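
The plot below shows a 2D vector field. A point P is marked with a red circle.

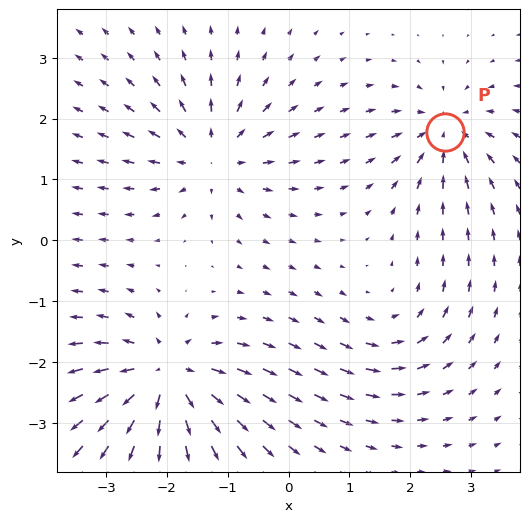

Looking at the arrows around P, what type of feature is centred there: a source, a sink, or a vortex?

sink

At P (2.6, 1.8) the arrows converge inward. Divergence about -4, curl ≈0 — negative divergence with near-zero curl is a sink.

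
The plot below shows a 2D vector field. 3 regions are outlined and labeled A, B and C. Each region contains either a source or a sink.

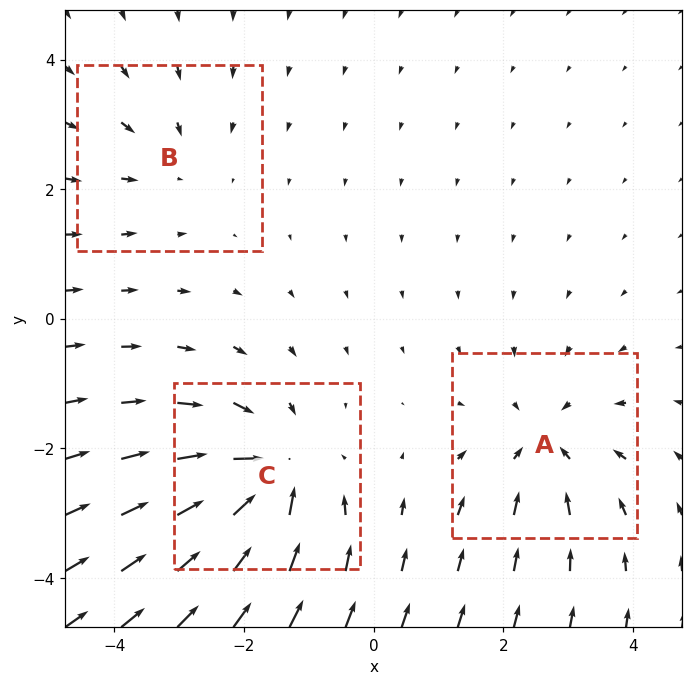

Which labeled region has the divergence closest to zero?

B

Divergence at each region's feature centre — A: about -3, B: about -2, C: about -5. Region B is closest to zero.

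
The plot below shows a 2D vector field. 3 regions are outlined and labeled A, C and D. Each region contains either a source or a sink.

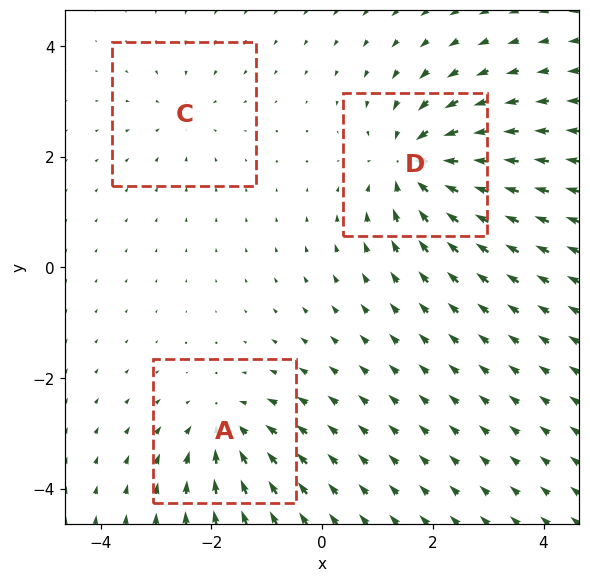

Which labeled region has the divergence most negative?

Divergence at each region's feature centre — A: about -4, C: about -2, D: about -5. Region D is most negative.

D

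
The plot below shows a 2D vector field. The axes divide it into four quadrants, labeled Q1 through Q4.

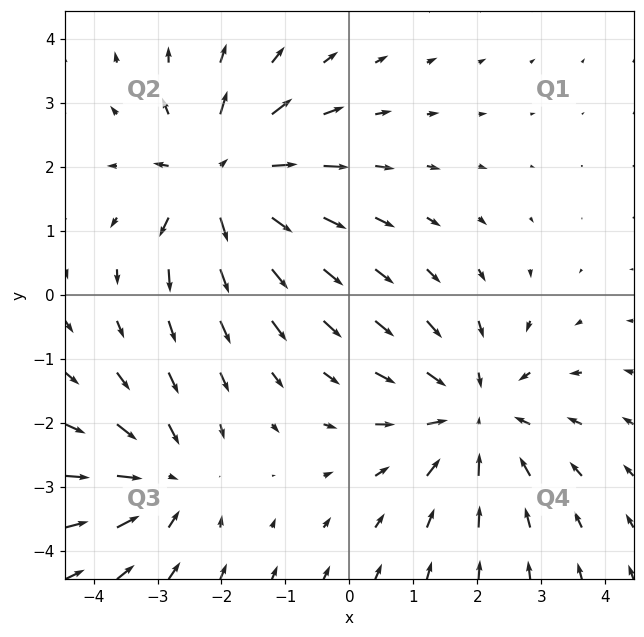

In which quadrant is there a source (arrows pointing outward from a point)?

The source sits at approximately (-2.0, 1.8), which lies in quadrant Q2. The divergence there is about +5, positive as expected for a source.

Q2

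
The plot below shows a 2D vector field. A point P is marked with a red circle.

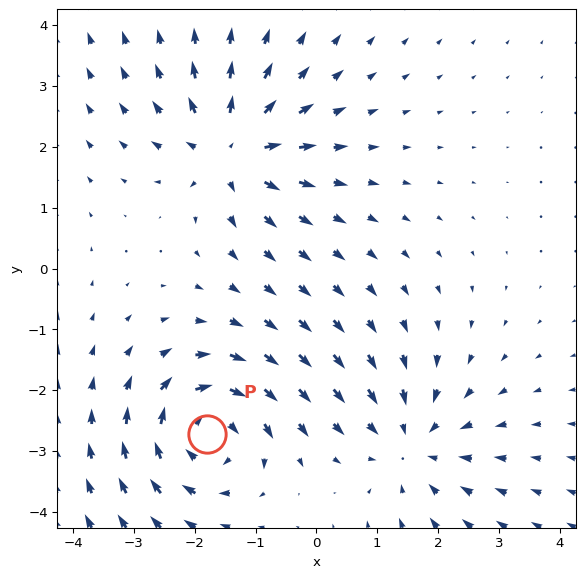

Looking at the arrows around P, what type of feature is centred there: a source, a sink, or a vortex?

At P (-1.8, -2.7) the arrows circulate clockwise. Divergence ≈0, curl about -5 — near-zero divergence with nonzero curl is a vortex.

vortex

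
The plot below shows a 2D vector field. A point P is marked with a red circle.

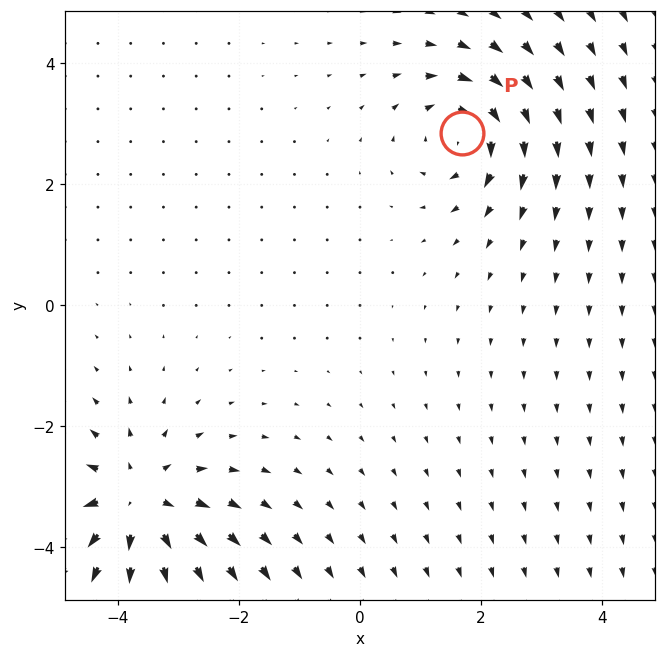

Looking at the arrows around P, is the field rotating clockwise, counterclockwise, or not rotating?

Near P at (1.7, 2.8) the arrows circulate clockwise. The curl (z-component) there is about -4; negative curl means clockwise rotation.

clockwise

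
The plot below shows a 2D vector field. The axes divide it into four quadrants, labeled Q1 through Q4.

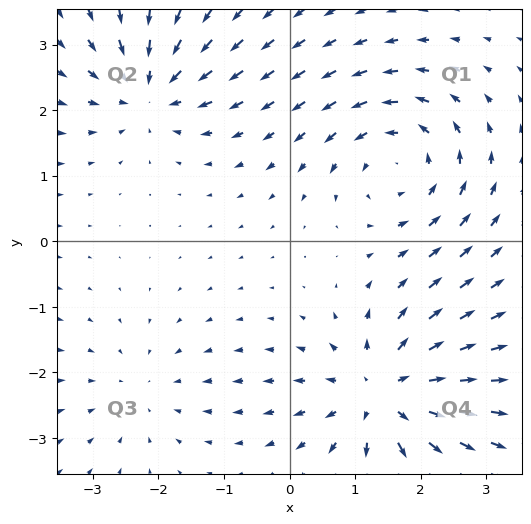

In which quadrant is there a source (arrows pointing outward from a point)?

Q4

The source sits at approximately (1.4, -2.3), which lies in quadrant Q4. The divergence there is about +6, positive as expected for a source.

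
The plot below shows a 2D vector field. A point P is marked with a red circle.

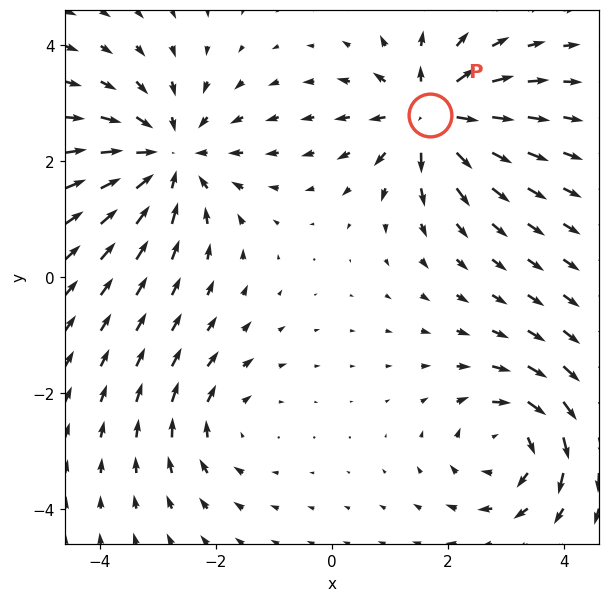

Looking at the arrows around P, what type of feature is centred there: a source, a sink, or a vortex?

At P (1.7, 2.8) the arrows spread outward. Divergence about +6, curl ≈0 — positive divergence with near-zero curl is a source.

source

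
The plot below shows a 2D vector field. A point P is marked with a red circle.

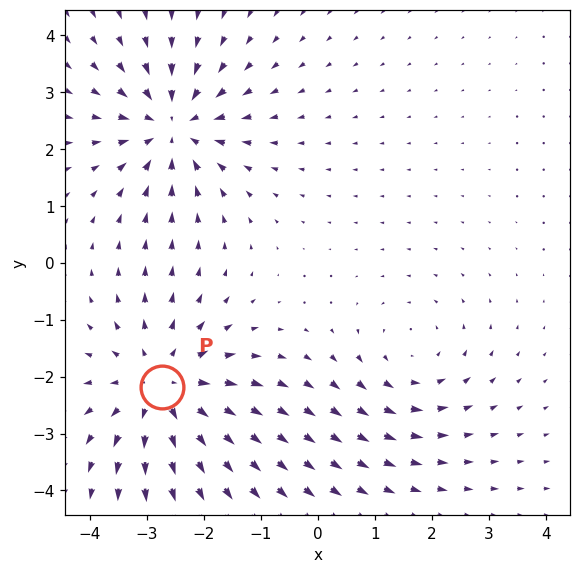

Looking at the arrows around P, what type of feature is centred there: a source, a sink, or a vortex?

At P (-2.7, -2.2) the arrows spread outward. Divergence about +4, curl ≈0 — positive divergence with near-zero curl is a source.

source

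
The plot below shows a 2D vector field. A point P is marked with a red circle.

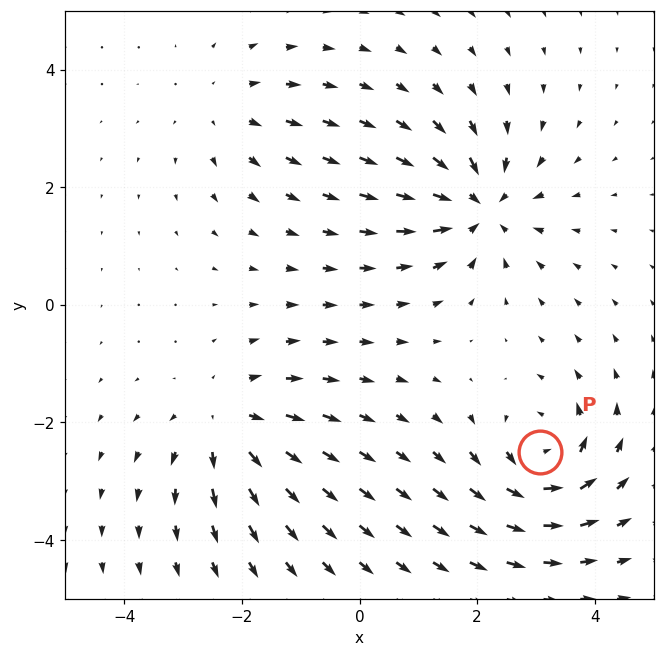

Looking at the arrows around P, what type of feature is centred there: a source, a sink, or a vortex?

At P (3.1, -2.5) the arrows circulate counterclockwise. Divergence ≈0, curl about +6 — near-zero divergence with nonzero curl is a vortex.

vortex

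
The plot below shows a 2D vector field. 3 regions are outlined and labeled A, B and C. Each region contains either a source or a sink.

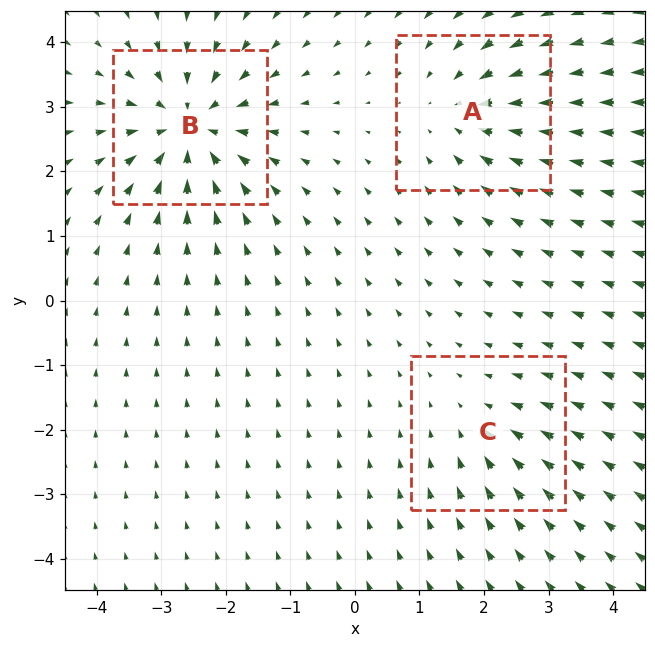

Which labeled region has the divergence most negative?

B

Divergence at each region's feature centre — A: about -3, B: about -5, C: about -2. Region B is most negative.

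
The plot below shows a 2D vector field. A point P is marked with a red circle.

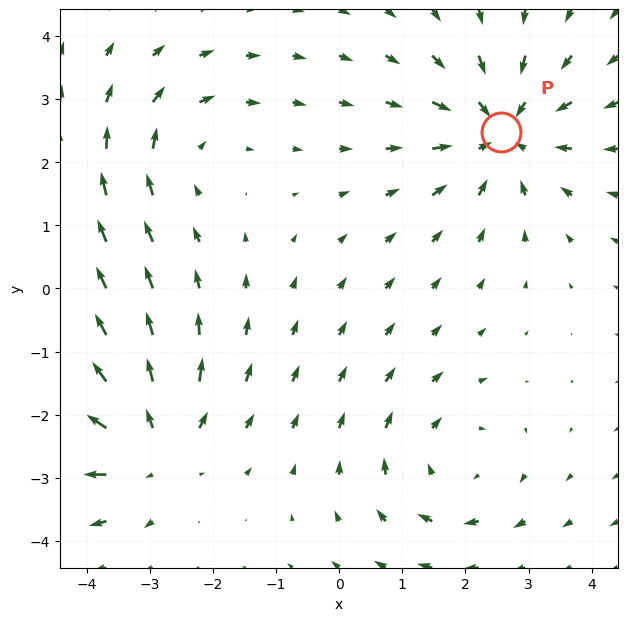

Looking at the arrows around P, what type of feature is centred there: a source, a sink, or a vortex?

At P (2.6, 2.5) the arrows converge inward. Divergence about -5, curl ≈0 — negative divergence with near-zero curl is a sink.

sink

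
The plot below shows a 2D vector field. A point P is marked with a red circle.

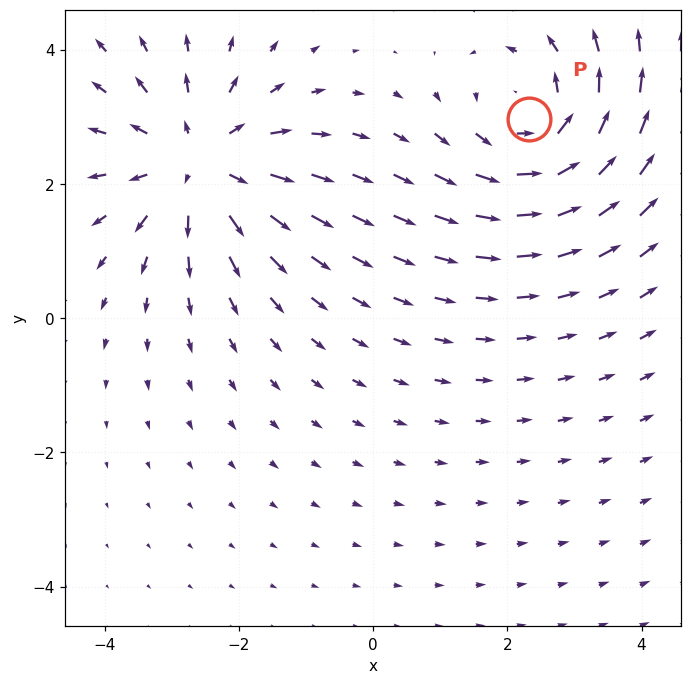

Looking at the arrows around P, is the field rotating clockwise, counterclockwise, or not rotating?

counterclockwise

Near P at (2.3, 3.0) the arrows circulate counterclockwise. The curl (z-component) there is about +4; positive curl means counterclockwise rotation.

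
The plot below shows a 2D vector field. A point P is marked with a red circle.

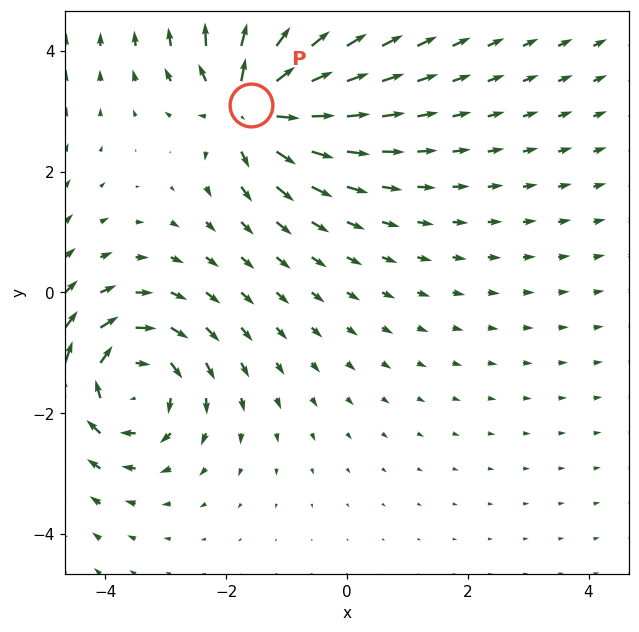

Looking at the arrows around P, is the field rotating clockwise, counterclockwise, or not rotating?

Near P at (-1.6, 3.1) the arrows show no circulation. The curl there is ≈0.

not rotating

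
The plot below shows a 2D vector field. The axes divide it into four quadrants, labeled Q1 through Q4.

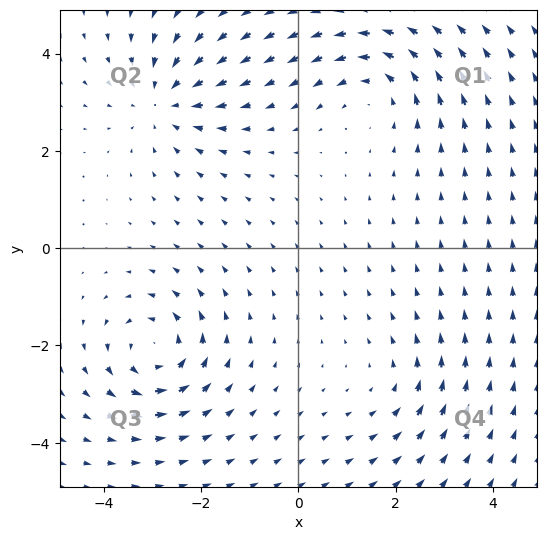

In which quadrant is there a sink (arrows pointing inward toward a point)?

Q2

The sink sits at approximately (-2.7, 3.0), which lies in quadrant Q2. The divergence there is about -4, negative as expected for a sink.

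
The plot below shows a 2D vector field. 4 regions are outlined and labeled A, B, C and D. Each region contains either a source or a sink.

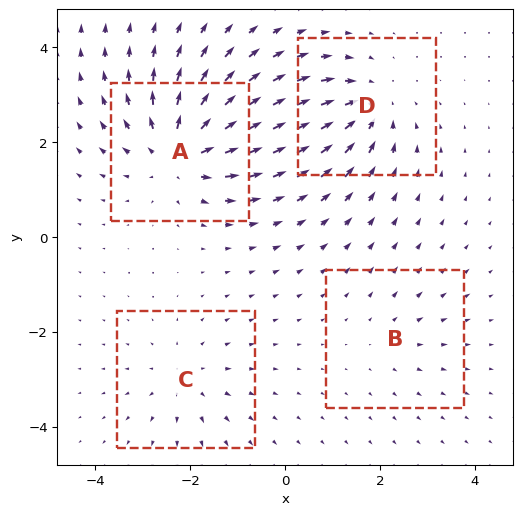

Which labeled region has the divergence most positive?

Divergence at each region's feature centre — A: about +6, B: about +2, C: about +3, D: about -5. Region A is most positive.

A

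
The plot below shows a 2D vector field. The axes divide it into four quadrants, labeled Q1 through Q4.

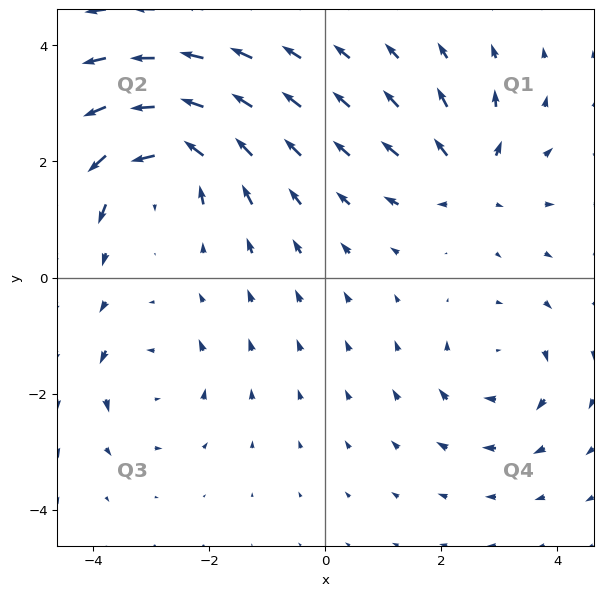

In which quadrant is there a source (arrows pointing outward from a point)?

Q1

The source sits at approximately (2.5, 1.7), which lies in quadrant Q1. The divergence there is about +4, positive as expected for a source.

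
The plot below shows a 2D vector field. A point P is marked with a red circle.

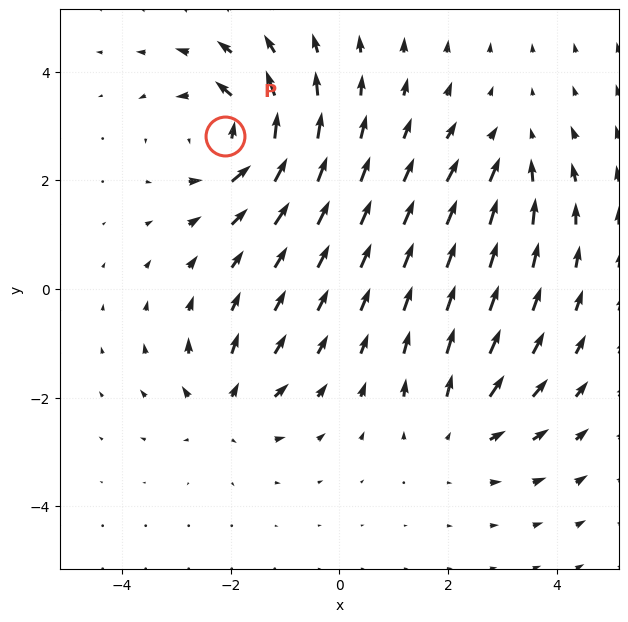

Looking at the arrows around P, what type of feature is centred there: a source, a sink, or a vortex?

At P (-2.1, 2.8) the arrows circulate counterclockwise. Divergence ≈0, curl about +6 — near-zero divergence with nonzero curl is a vortex.

vortex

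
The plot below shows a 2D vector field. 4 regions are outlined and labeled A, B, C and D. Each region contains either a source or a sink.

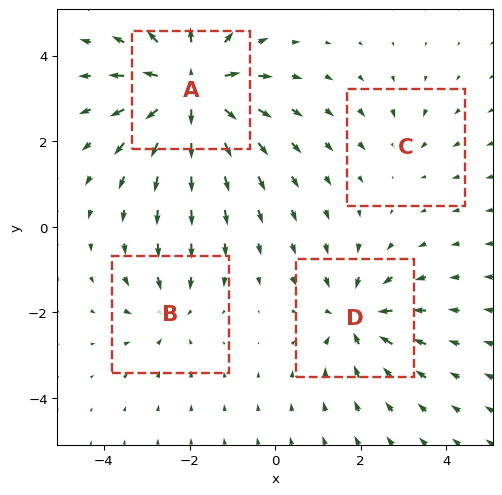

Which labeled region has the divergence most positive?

A

Divergence at each region's feature centre — A: about +7, B: about -3, C: about -2, D: about -5. Region A is most positive.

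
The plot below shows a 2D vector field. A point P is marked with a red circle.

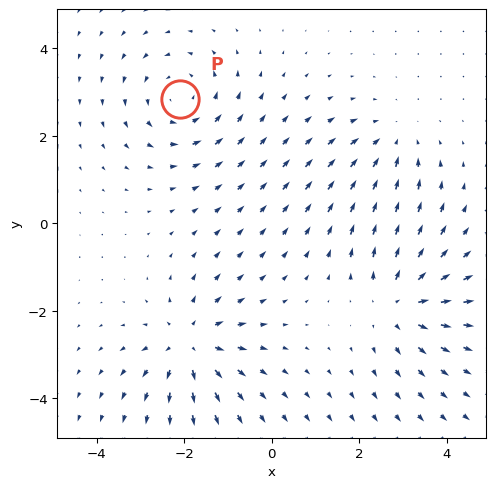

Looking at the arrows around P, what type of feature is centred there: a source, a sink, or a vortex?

vortex

At P (-2.1, 2.8) the arrows circulate counterclockwise. Divergence ≈0, curl about +4 — near-zero divergence with nonzero curl is a vortex.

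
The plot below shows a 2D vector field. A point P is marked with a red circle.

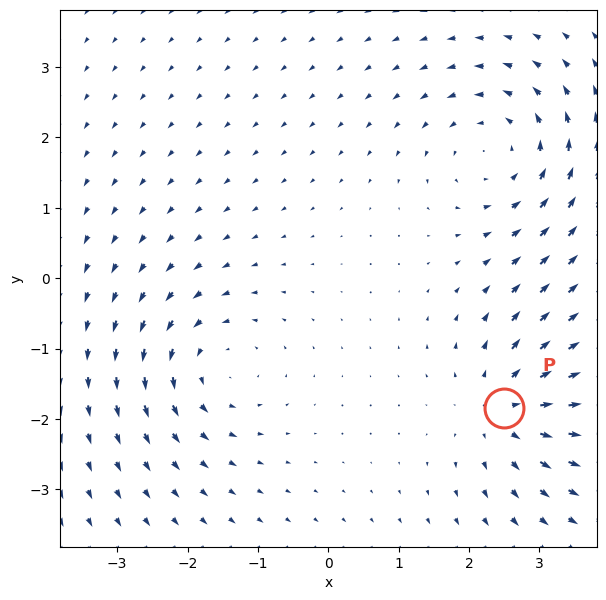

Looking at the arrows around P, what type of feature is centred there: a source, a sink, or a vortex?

source

At P (2.5, -1.9) the arrows spread outward. Divergence about +4, curl ≈0 — positive divergence with near-zero curl is a source.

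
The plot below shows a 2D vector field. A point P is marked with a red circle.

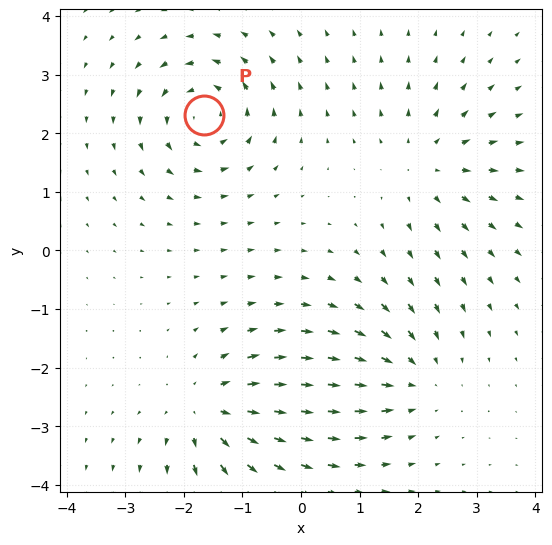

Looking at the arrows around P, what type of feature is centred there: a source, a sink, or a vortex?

vortex

At P (-1.6, 2.3) the arrows circulate counterclockwise. Divergence ≈0, curl about +6 — near-zero divergence with nonzero curl is a vortex.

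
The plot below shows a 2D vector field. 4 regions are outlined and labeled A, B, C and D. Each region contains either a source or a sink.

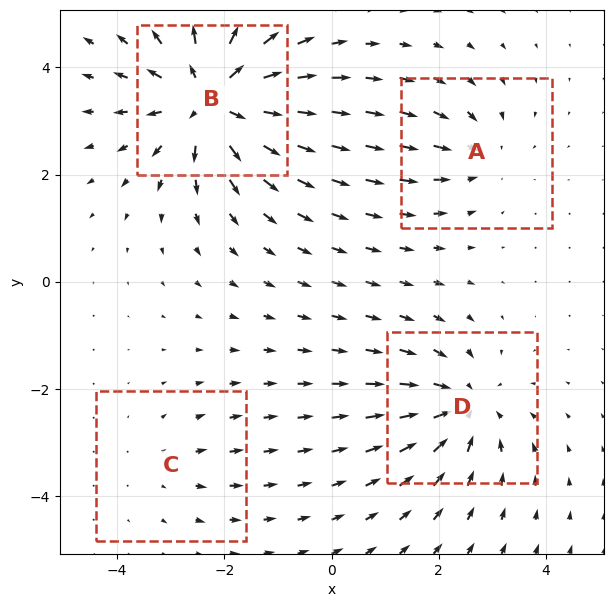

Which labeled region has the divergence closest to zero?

C

Divergence at each region's feature centre — A: about -3, B: about +7, C: about +2, D: about -5. Region C is closest to zero.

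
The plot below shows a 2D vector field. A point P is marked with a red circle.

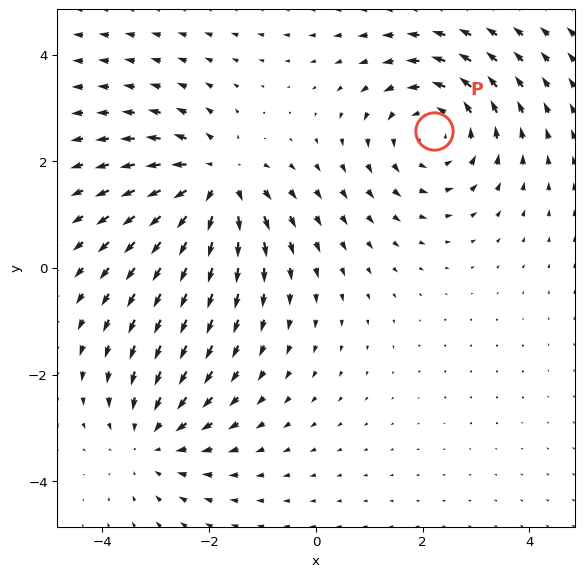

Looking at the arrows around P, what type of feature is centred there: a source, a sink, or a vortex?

vortex

At P (2.2, 2.6) the arrows circulate counterclockwise. Divergence ≈0, curl about +4 — near-zero divergence with nonzero curl is a vortex.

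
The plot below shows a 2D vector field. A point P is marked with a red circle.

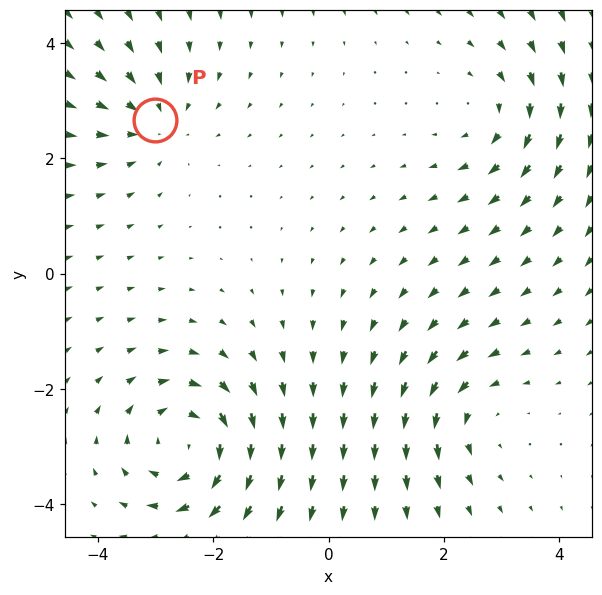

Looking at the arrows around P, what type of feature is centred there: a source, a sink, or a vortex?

At P (-3.0, 2.7) the arrows converge inward. Divergence about -3, curl ≈0 — negative divergence with near-zero curl is a sink.

sink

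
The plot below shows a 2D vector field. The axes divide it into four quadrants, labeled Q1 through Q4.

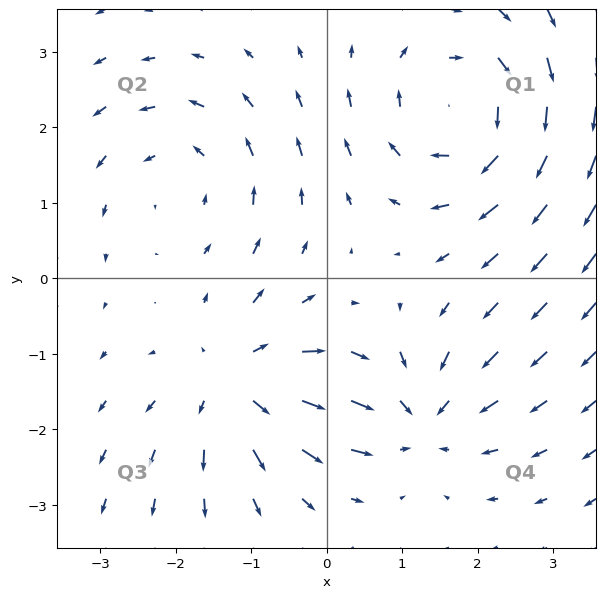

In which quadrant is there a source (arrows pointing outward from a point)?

Q3

The source sits at approximately (-1.2, -1.4), which lies in quadrant Q3. The divergence there is about +4, positive as expected for a source.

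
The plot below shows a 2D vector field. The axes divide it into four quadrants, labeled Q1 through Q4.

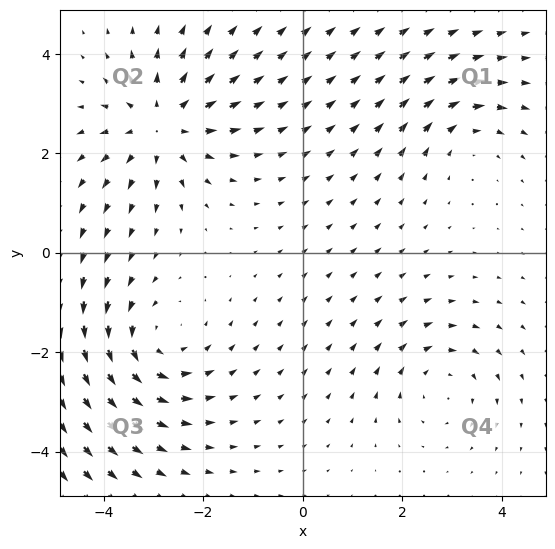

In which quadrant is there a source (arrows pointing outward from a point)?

The source sits at approximately (-2.8, 2.6), which lies in quadrant Q2. The divergence there is about +4, positive as expected for a source.

Q2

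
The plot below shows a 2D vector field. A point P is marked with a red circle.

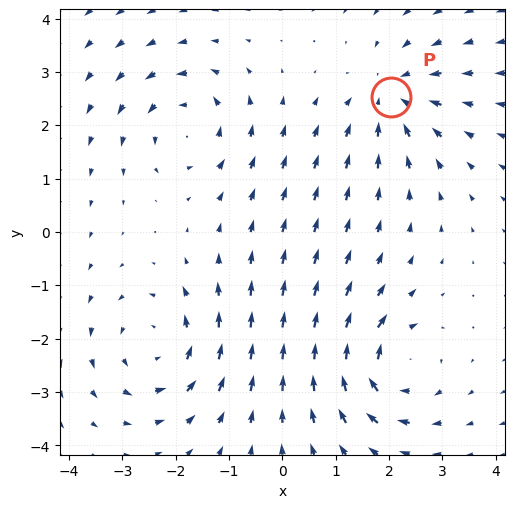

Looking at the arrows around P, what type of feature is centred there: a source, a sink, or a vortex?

sink

At P (2.0, 2.5) the arrows converge inward. Divergence about -4, curl ≈0 — negative divergence with near-zero curl is a sink.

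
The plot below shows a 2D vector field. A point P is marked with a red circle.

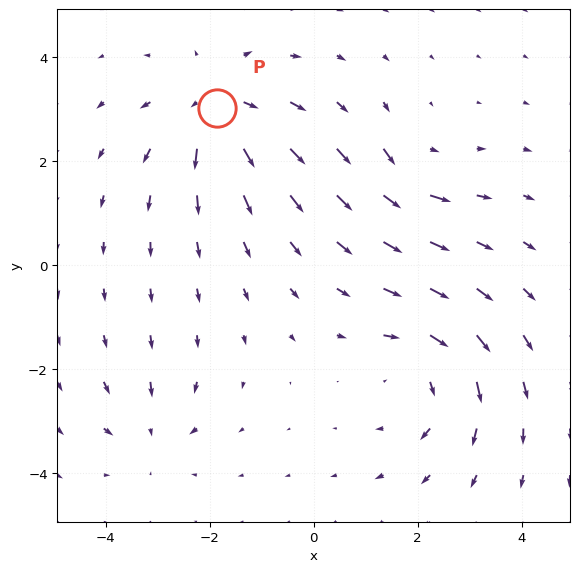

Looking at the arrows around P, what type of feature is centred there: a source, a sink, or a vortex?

At P (-1.9, 3.0) the arrows spread outward. Divergence about +5, curl ≈0 — positive divergence with near-zero curl is a source.

source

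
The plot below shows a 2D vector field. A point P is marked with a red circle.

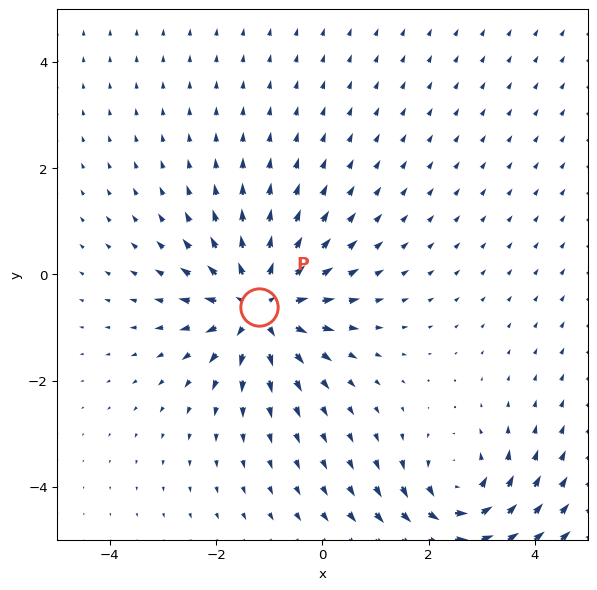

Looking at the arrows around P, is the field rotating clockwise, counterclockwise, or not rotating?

not rotating

Near P at (-1.2, -0.6) the arrows show no circulation. The curl there is ≈0.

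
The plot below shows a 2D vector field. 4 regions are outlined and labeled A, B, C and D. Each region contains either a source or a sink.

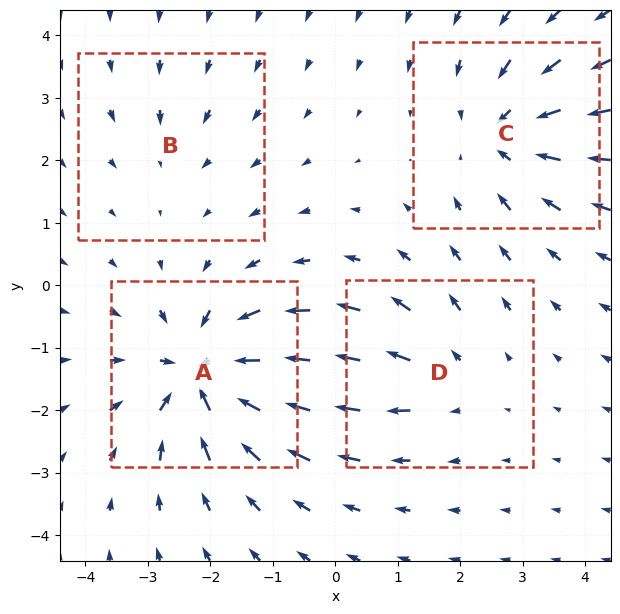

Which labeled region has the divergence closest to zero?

Divergence at each region's feature centre — A: about -7, B: about -2, C: about -5, D: about +3. Region B is closest to zero.

B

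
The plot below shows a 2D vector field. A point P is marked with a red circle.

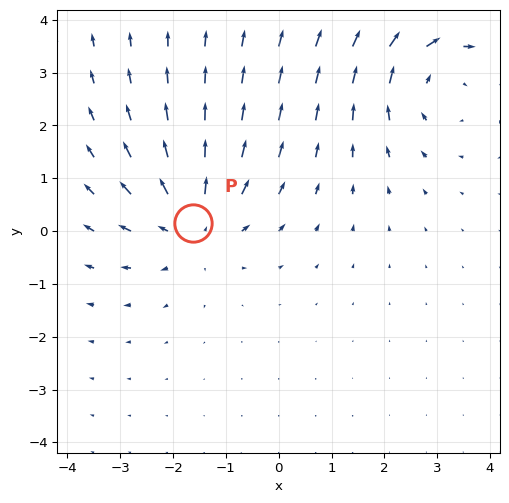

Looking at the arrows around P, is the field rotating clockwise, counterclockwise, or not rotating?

Near P at (-1.6, 0.2) the arrows show no circulation. The curl there is ≈0.

not rotating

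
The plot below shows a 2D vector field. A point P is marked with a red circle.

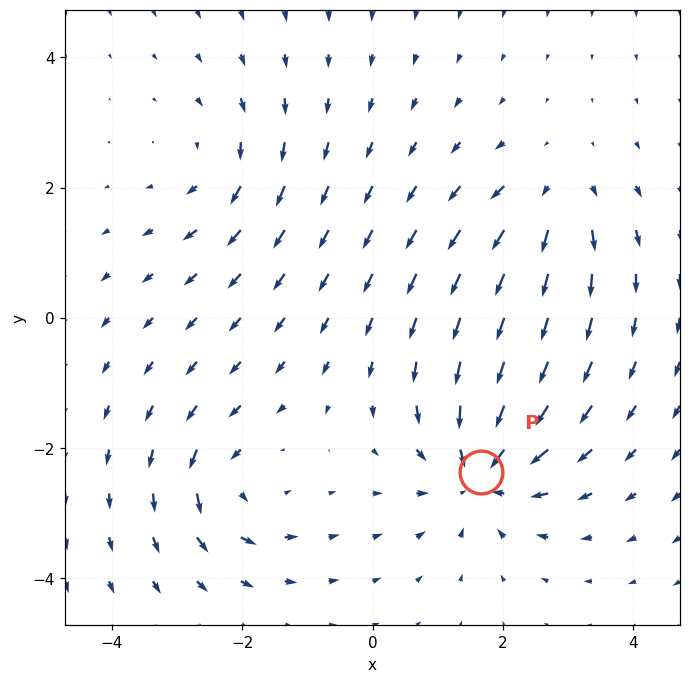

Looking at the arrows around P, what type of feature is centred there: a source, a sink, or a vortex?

sink

At P (1.7, -2.4) the arrows converge inward. Divergence about -5, curl ≈0 — negative divergence with near-zero curl is a sink.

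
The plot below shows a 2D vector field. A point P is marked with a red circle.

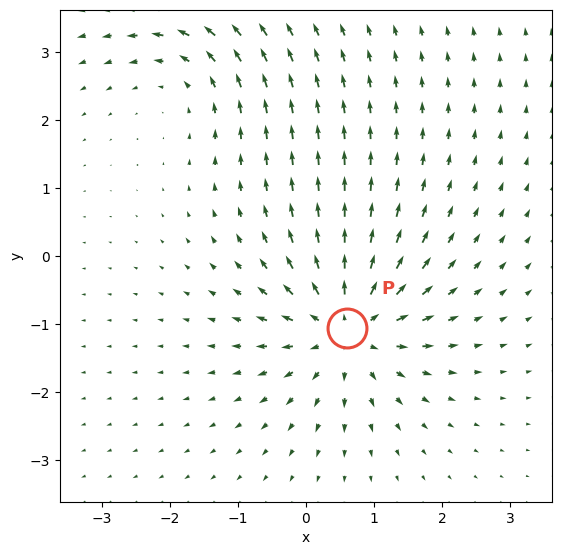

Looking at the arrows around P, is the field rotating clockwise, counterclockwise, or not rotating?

not rotating

Near P at (0.6, -1.1) the arrows show no circulation. The curl there is ≈0.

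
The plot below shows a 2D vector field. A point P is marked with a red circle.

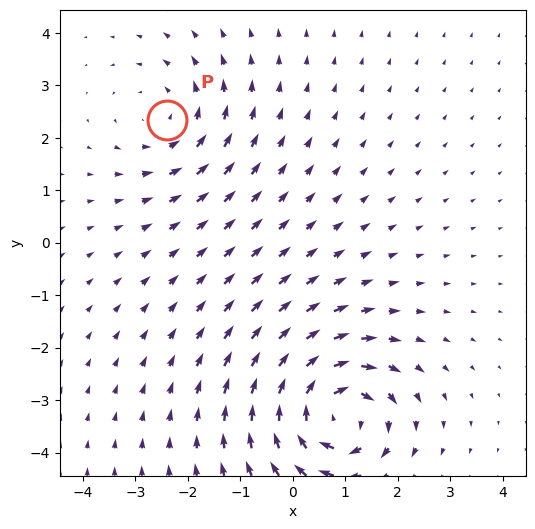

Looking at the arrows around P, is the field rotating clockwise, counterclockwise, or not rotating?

counterclockwise

Near P at (-2.4, 2.3) the arrows circulate counterclockwise. The curl (z-component) there is about +3; positive curl means counterclockwise rotation.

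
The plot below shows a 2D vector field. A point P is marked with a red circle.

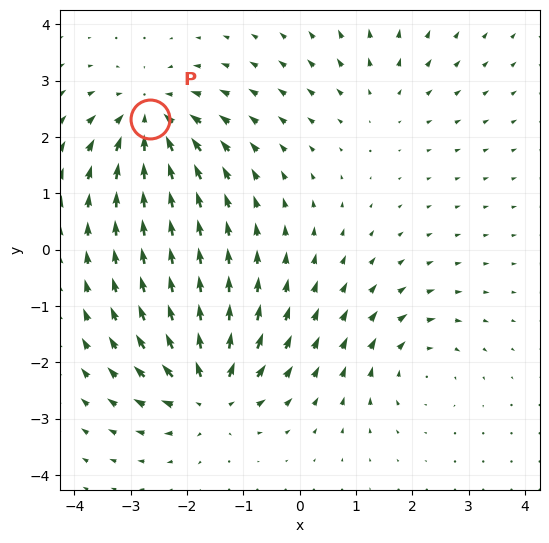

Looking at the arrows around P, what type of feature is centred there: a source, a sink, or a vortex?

sink

At P (-2.7, 2.3) the arrows converge inward. Divergence about -5, curl ≈0 — negative divergence with near-zero curl is a sink.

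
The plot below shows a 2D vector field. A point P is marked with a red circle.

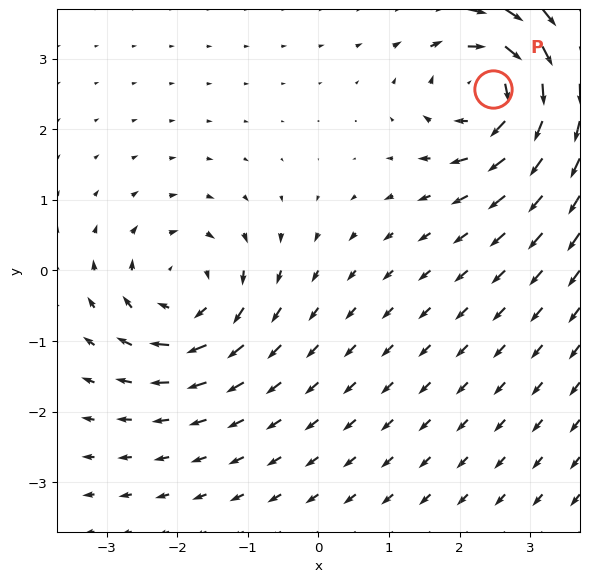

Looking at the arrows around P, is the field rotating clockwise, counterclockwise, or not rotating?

Near P at (2.5, 2.6) the arrows circulate clockwise. The curl (z-component) there is about -6; negative curl means clockwise rotation.

clockwise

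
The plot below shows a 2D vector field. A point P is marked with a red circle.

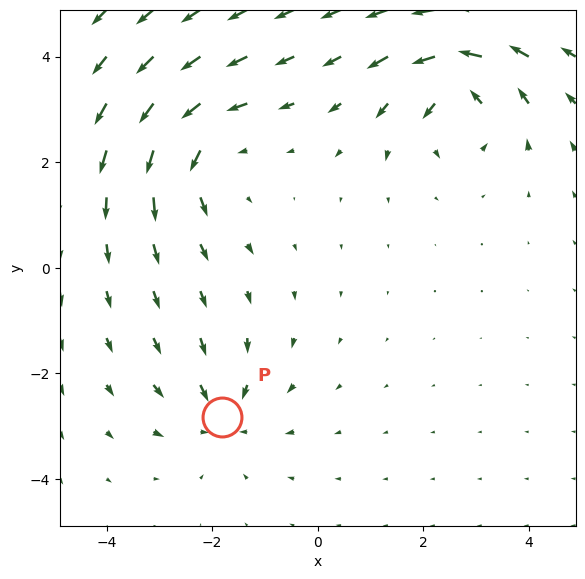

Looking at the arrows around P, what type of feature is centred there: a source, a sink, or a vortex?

At P (-1.8, -2.8) the arrows converge inward. Divergence about -4, curl ≈0 — negative divergence with near-zero curl is a sink.

sink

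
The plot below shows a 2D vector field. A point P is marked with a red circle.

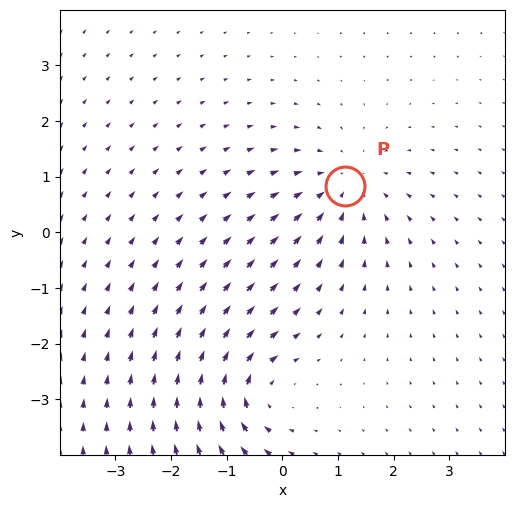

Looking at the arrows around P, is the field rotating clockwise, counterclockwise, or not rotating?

Near P at (1.1, 0.8) the arrows show no circulation. The curl there is ≈0.

not rotating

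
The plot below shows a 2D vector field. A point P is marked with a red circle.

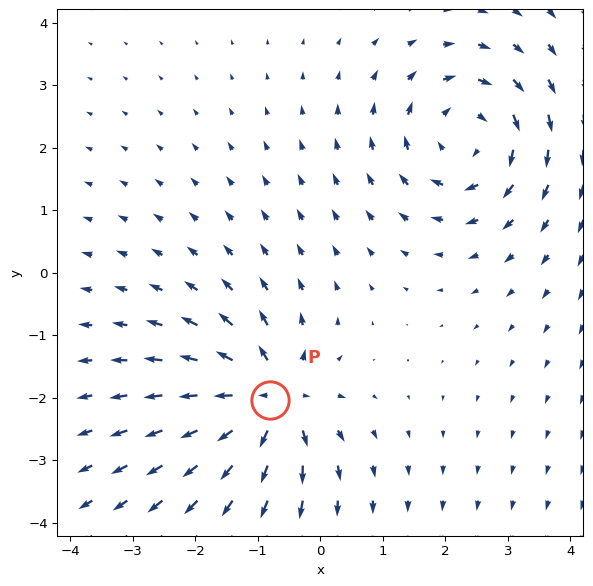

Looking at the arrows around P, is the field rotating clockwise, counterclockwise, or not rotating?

Near P at (-0.8, -2.0) the arrows show no circulation. The curl there is ≈0.

not rotating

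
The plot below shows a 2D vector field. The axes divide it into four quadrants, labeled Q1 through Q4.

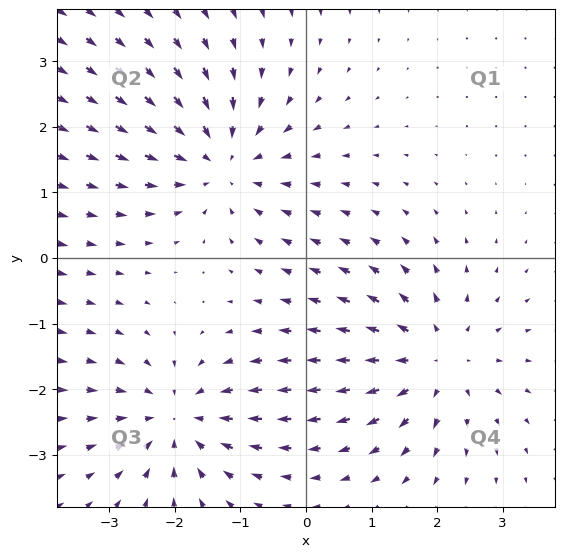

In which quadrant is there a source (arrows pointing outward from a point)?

The source sits at approximately (2.0, -1.5), which lies in quadrant Q4. The divergence there is about +4, positive as expected for a source.

Q4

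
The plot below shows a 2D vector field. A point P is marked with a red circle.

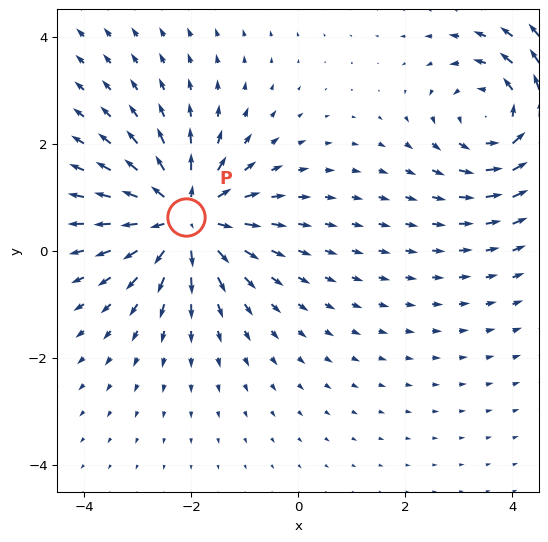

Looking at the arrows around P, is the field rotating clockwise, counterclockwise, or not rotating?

Near P at (-2.1, 0.6) the arrows show no circulation. The curl there is ≈0.

not rotating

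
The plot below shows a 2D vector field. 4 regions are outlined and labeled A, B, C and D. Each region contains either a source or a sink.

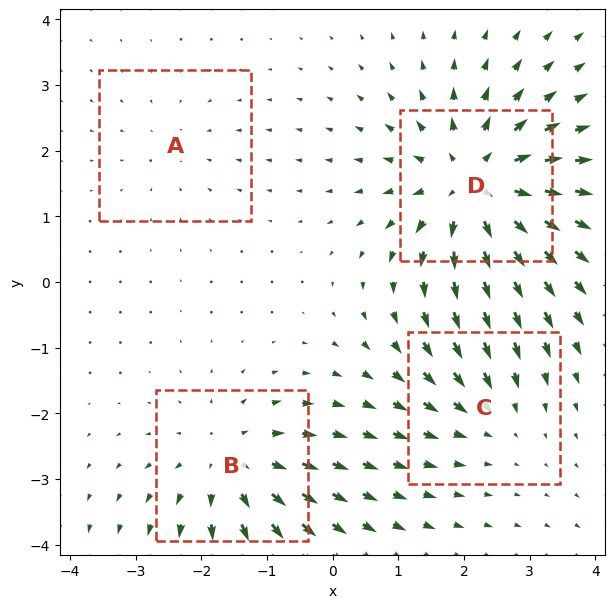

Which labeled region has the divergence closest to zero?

A

Divergence at each region's feature centre — A: about -2, B: about +5, C: about -3, D: about +7. Region A is closest to zero.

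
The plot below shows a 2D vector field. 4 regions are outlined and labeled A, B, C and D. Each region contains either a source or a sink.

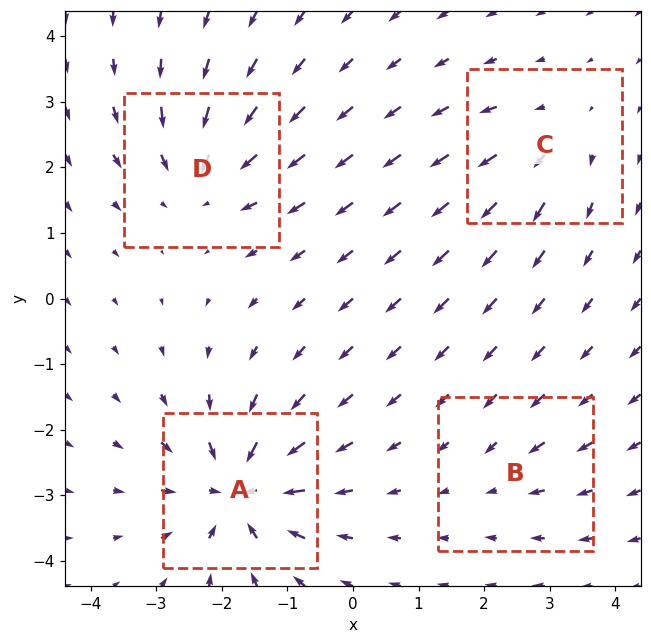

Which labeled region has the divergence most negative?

Divergence at each region's feature centre — A: about -9, B: about -2, C: about +4, D: about -6. Region A is most negative.

A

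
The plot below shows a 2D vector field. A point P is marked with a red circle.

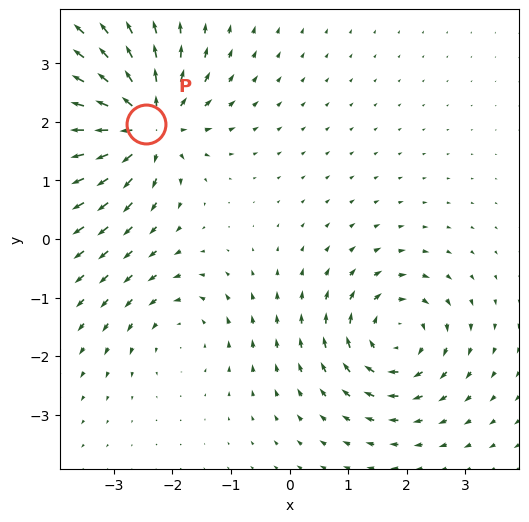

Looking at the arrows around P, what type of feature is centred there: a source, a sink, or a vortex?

source

At P (-2.5, 2.0) the arrows spread outward. Divergence about +6, curl ≈0 — positive divergence with near-zero curl is a source.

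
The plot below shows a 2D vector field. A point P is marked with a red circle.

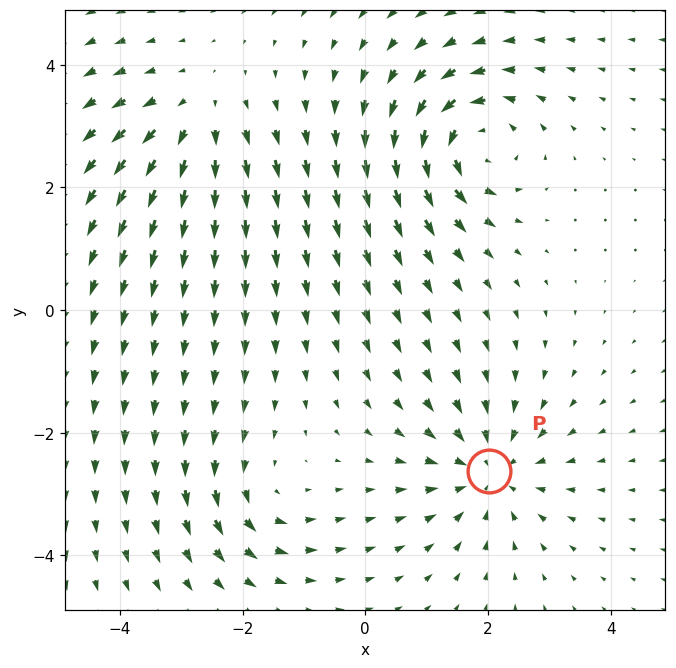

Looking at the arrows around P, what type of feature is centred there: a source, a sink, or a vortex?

At P (2.0, -2.6) the arrows converge inward. Divergence about -5, curl ≈0 — negative divergence with near-zero curl is a sink.

sink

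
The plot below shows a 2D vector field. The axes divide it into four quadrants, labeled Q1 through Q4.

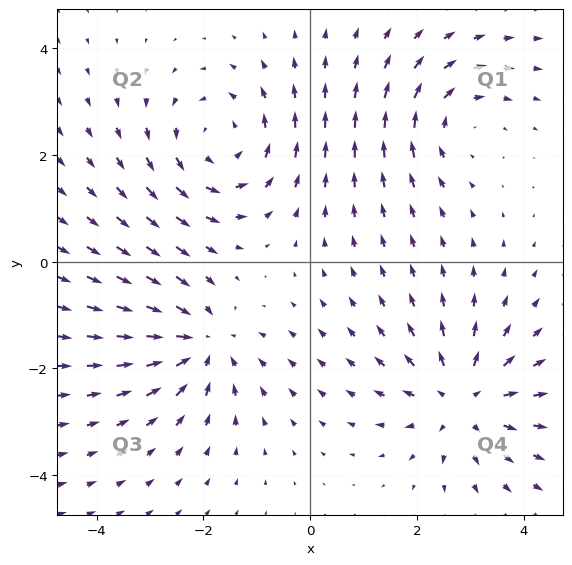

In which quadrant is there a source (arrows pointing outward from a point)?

The source sits at approximately (2.9, -2.6), which lies in quadrant Q4. The divergence there is about +4, positive as expected for a source.

Q4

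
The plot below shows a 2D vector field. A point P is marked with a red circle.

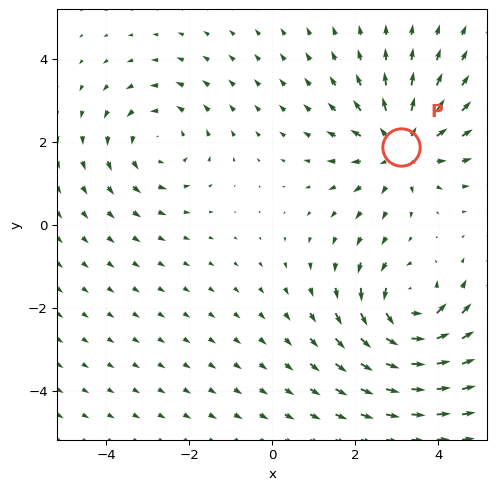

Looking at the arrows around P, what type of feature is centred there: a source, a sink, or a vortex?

At P (3.1, 1.9) the arrows spread outward. Divergence about +4, curl ≈0 — positive divergence with near-zero curl is a source.

source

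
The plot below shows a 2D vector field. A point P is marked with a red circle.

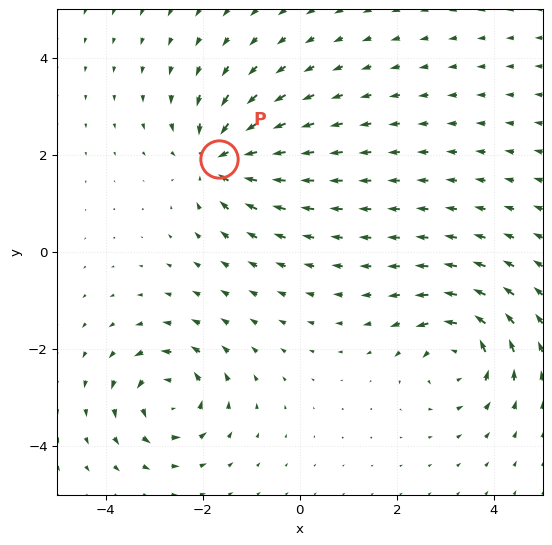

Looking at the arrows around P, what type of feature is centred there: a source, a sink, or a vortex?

At P (-1.7, 1.9) the arrows converge inward. Divergence about -6, curl ≈0 — negative divergence with near-zero curl is a sink.

sink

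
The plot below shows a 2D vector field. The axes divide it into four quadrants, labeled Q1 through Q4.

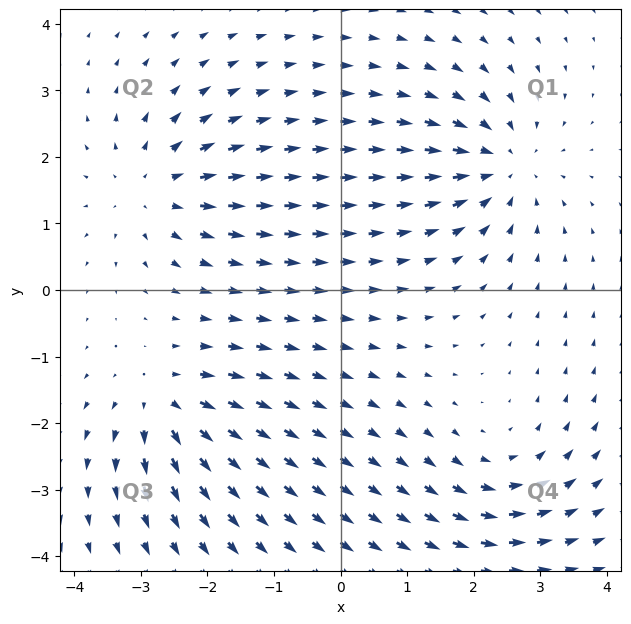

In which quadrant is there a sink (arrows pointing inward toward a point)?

The sink sits at approximately (2.4, 1.9), which lies in quadrant Q1. The divergence there is about -5, negative as expected for a sink.

Q1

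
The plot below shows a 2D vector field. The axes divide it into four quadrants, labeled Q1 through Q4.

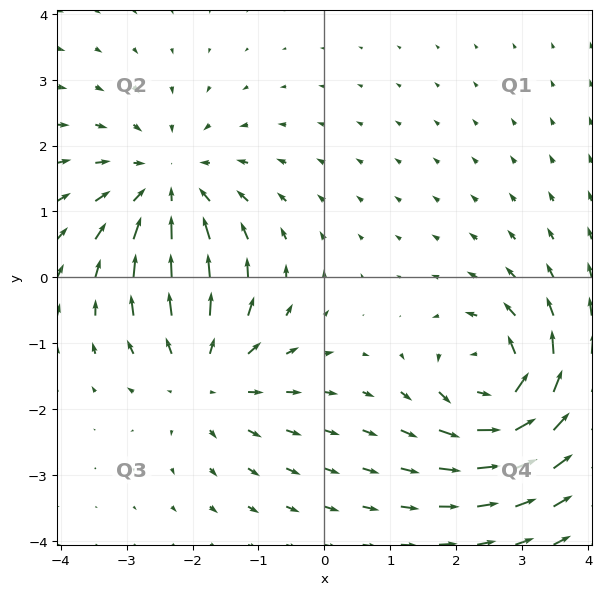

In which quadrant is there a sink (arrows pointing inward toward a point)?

Q2

The sink sits at approximately (-2.4, 1.3), which lies in quadrant Q2. The divergence there is about -2, negative as expected for a sink.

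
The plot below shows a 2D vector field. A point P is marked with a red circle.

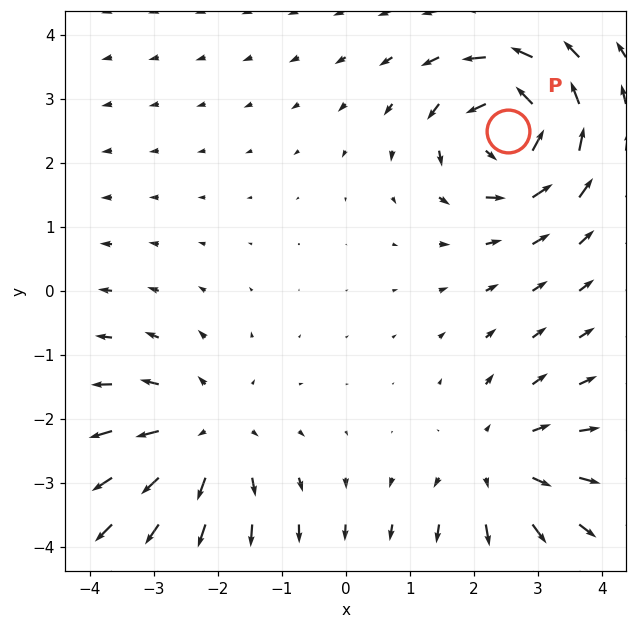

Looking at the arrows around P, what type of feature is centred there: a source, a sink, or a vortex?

vortex

At P (2.5, 2.5) the arrows circulate counterclockwise. Divergence ≈0, curl about +5 — near-zero divergence with nonzero curl is a vortex.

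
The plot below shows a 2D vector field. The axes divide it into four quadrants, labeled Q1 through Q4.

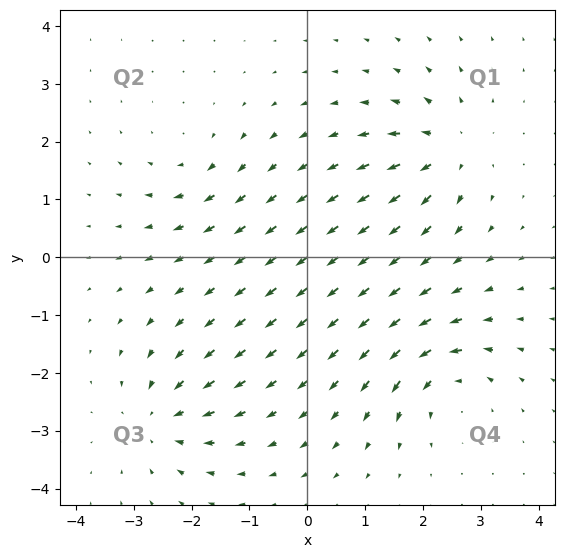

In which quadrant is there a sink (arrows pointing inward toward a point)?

The sink sits at approximately (-2.5, -2.8), which lies in quadrant Q3. The divergence there is about -5, negative as expected for a sink.

Q3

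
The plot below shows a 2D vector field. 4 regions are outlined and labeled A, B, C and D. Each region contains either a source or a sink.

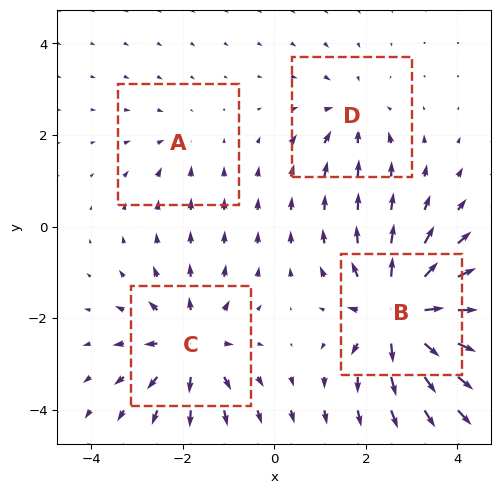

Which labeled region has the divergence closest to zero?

A

Divergence at each region's feature centre — A: about -2, B: about +8, C: about +6, D: about -4. Region A is closest to zero.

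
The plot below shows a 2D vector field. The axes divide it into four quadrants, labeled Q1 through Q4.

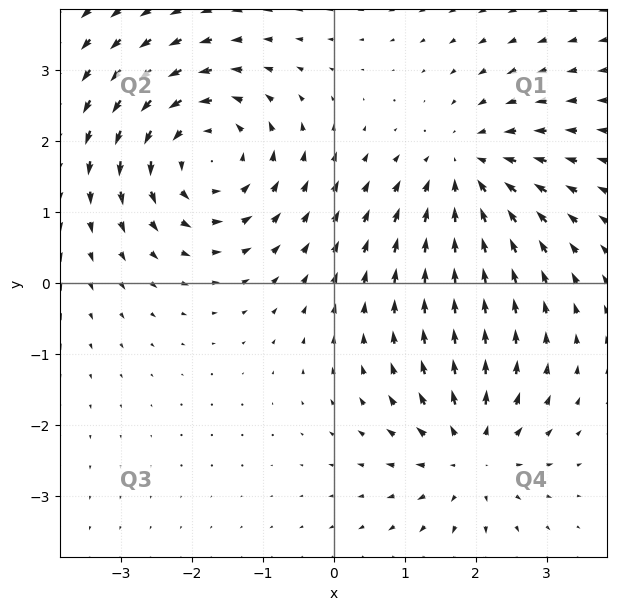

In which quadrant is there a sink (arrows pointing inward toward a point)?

The sink sits at approximately (1.9, 1.6), which lies in quadrant Q1. The divergence there is about -3, negative as expected for a sink.

Q1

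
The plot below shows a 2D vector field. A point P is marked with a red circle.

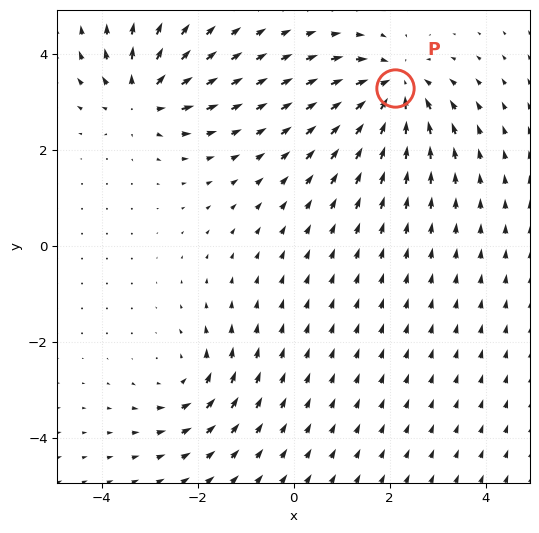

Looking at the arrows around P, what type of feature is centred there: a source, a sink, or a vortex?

sink

At P (2.1, 3.3) the arrows converge inward. Divergence about -5, curl ≈0 — negative divergence with near-zero curl is a sink.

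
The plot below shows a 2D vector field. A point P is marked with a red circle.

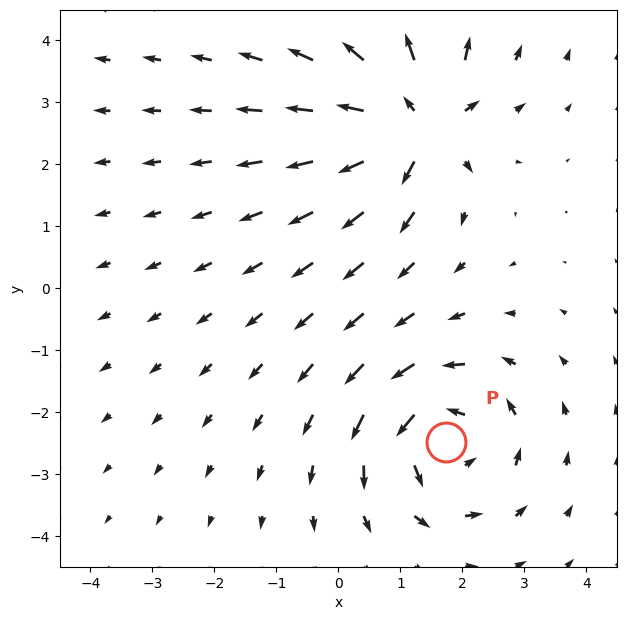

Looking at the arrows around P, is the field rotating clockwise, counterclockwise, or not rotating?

Near P at (1.7, -2.5) the arrows circulate counterclockwise. The curl (z-component) there is about +5; positive curl means counterclockwise rotation.

counterclockwise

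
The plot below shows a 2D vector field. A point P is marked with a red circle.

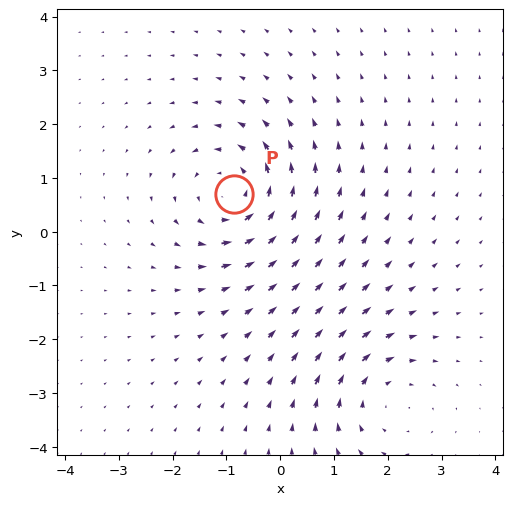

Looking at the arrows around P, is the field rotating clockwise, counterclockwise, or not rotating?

counterclockwise

Near P at (-0.9, 0.7) the arrows circulate counterclockwise. The curl (z-component) there is about +5; positive curl means counterclockwise rotation.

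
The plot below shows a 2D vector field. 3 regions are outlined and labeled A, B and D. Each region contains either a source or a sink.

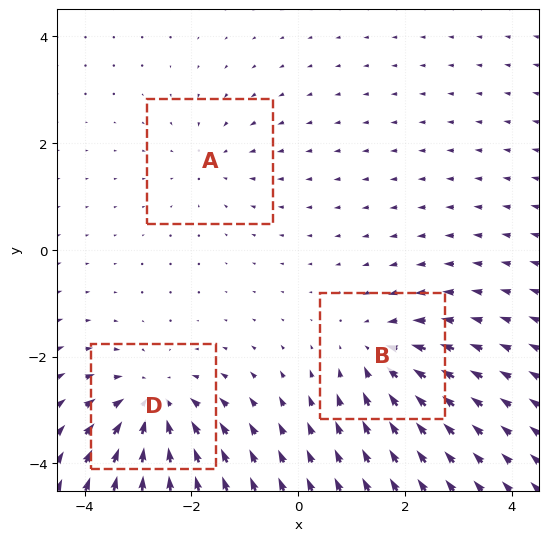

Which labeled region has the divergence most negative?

Divergence at each region's feature centre — A: about -2, B: about -4, D: about -5. Region D is most negative.

D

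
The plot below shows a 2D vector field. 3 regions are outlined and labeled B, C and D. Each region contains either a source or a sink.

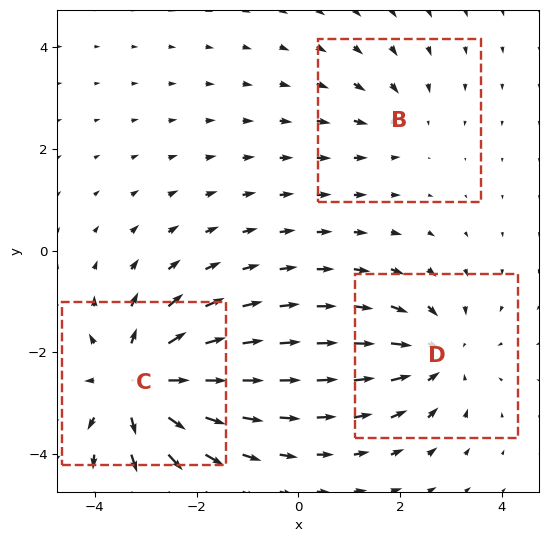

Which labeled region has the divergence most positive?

Divergence at each region's feature centre — B: about -2, C: about +5, D: about -3. Region C is most positive.

C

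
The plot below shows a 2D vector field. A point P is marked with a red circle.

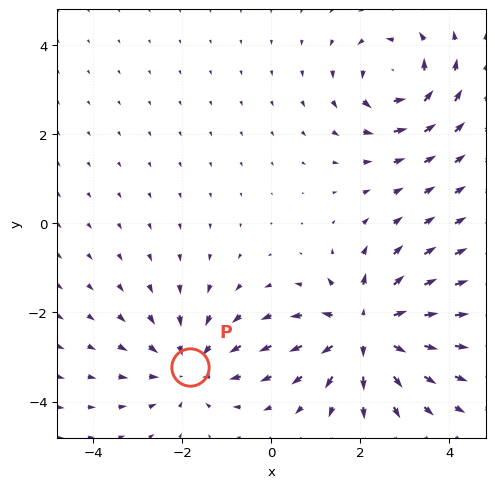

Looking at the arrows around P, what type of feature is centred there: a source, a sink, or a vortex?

At P (-1.8, -3.2) the arrows converge inward. Divergence about -3, curl ≈0 — negative divergence with near-zero curl is a sink.

sink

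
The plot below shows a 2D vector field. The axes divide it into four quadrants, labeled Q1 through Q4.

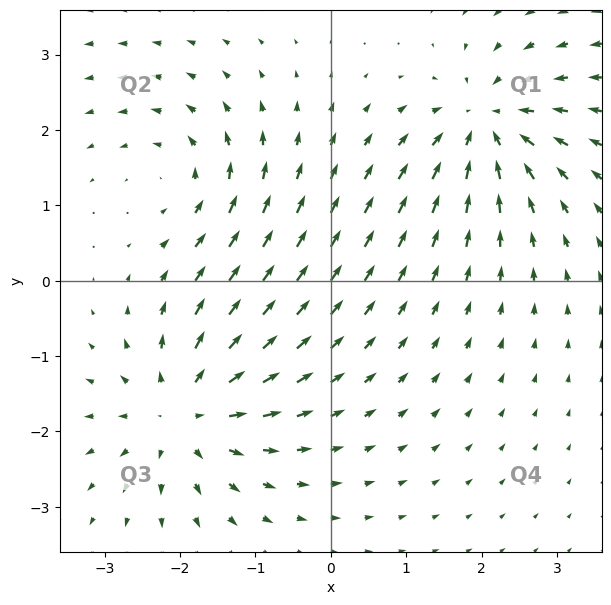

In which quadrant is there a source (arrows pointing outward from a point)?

The source sits at approximately (-1.9, -1.8), which lies in quadrant Q3. The divergence there is about +6, positive as expected for a source.

Q3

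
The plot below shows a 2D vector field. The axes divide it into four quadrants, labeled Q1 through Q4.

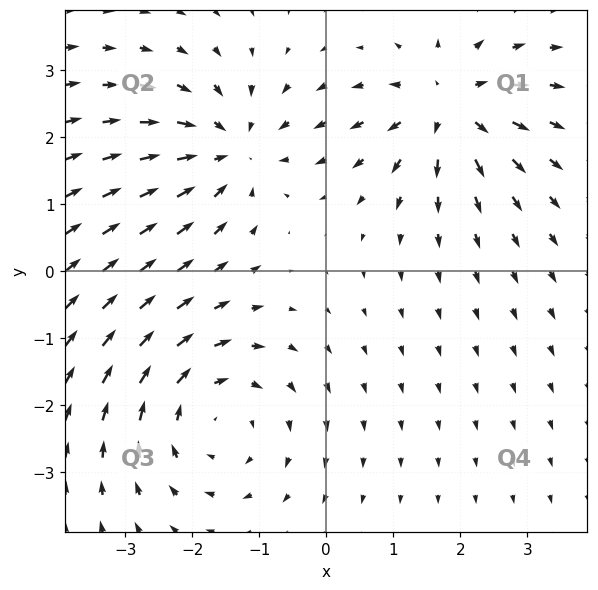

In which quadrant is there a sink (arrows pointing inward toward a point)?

Q2

The sink sits at approximately (-1.4, 1.8), which lies in quadrant Q2. The divergence there is about -4, negative as expected for a sink.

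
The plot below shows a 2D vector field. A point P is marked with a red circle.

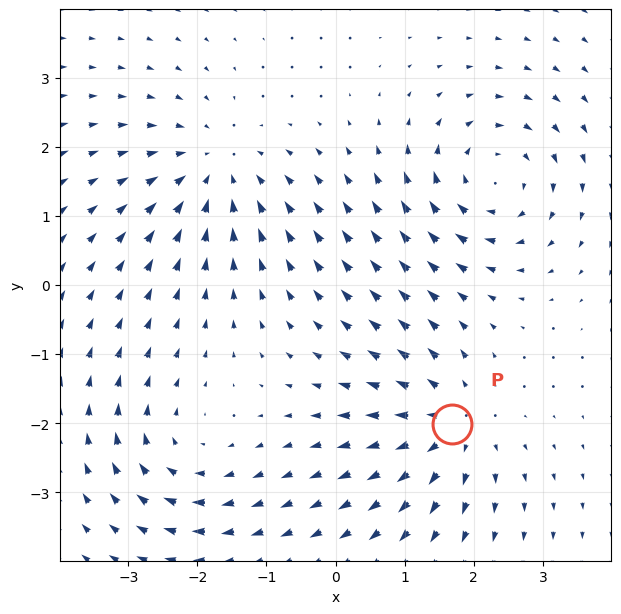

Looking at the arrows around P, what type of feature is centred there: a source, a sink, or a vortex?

At P (1.7, -2.0) the arrows spread outward. Divergence about +5, curl ≈0 — positive divergence with near-zero curl is a source.

source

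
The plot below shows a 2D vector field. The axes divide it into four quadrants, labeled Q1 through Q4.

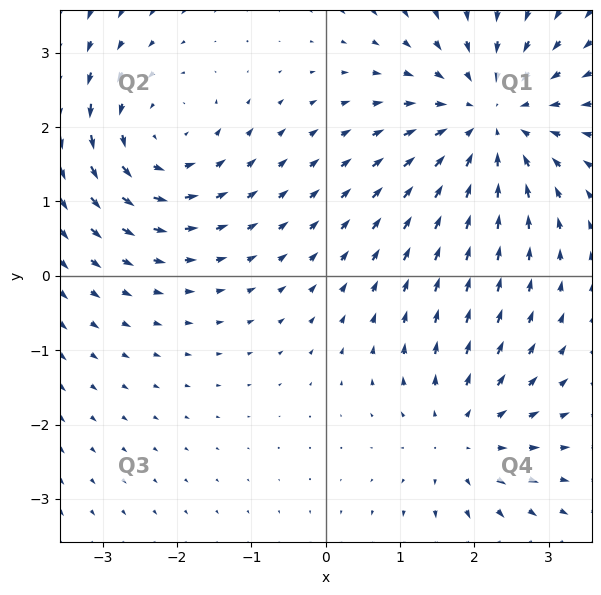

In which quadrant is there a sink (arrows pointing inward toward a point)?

The sink sits at approximately (2.2, 2.1), which lies in quadrant Q1. The divergence there is about -3, negative as expected for a sink.

Q1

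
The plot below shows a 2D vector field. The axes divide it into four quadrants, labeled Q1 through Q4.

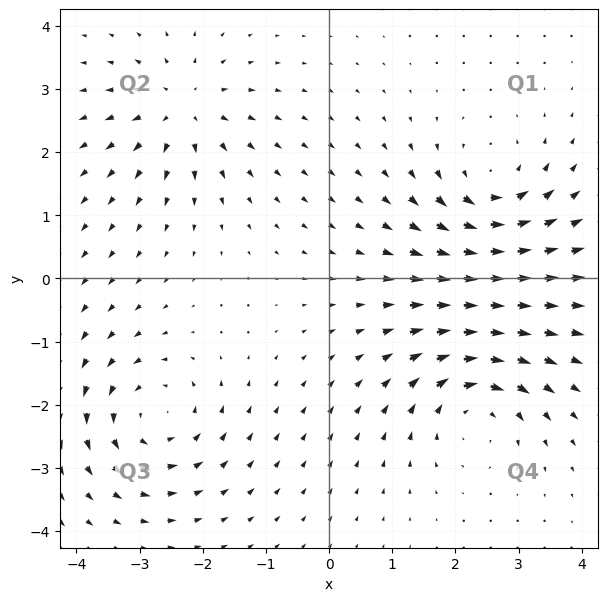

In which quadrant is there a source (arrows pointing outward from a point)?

The source sits at approximately (-2.3, 2.7), which lies in quadrant Q2. The divergence there is about +5, positive as expected for a source.

Q2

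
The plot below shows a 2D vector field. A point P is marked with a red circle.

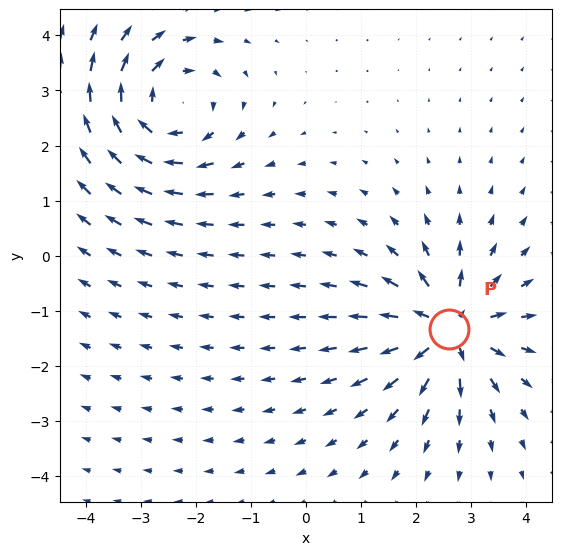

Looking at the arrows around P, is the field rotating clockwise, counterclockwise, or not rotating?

Near P at (2.6, -1.3) the arrows show no circulation. The curl there is ≈0.

not rotating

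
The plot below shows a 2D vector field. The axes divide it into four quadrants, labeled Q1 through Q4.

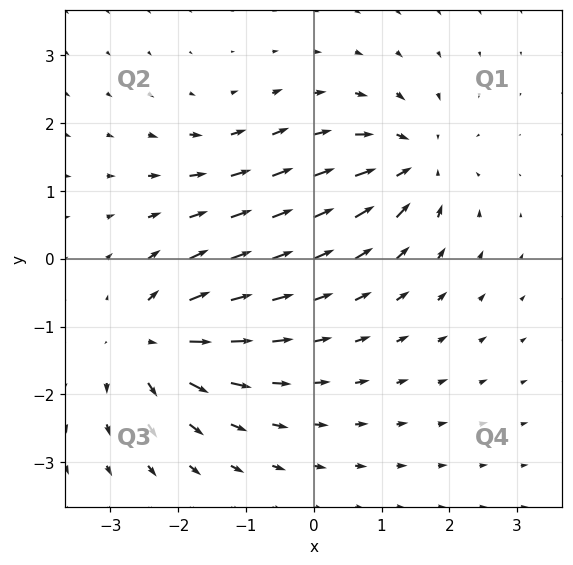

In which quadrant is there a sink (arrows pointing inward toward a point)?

Q1

The sink sits at approximately (1.5, 1.4), which lies in quadrant Q1. The divergence there is about -6, negative as expected for a sink.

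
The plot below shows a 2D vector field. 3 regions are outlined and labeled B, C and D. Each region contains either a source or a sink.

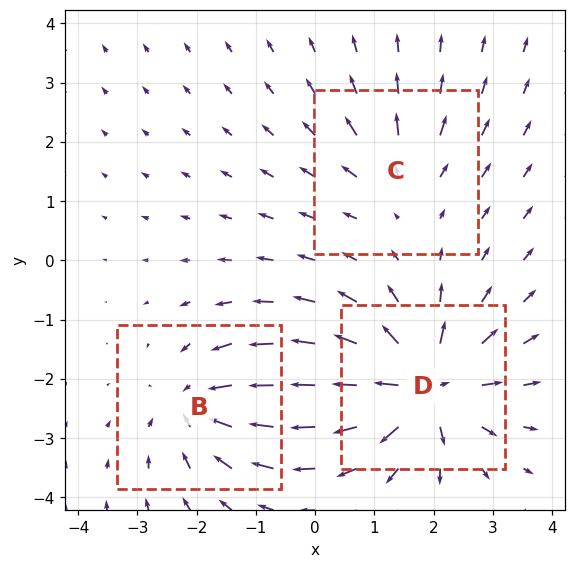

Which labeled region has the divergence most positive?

Divergence at each region's feature centre — B: about -4, C: about +2, D: about +6. Region D is most positive.

D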